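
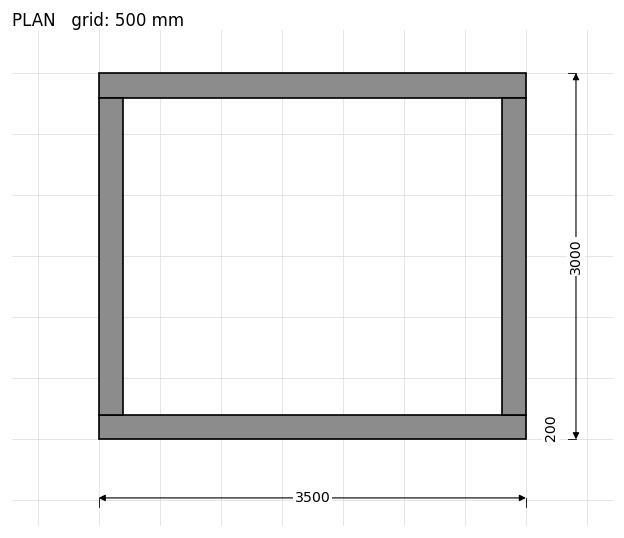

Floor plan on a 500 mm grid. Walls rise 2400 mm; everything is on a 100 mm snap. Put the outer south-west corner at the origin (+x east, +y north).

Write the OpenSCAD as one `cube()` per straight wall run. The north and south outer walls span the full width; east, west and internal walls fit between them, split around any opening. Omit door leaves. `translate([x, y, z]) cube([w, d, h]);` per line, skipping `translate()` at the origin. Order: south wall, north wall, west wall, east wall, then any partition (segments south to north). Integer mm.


cube([3500, 200, 2400]);
translate([0, 2800, 0]) cube([3500, 200, 2400]);
translate([0, 200, 0]) cube([200, 2600, 2400]);
translate([3300, 200, 0]) cube([200, 2600, 2400]);


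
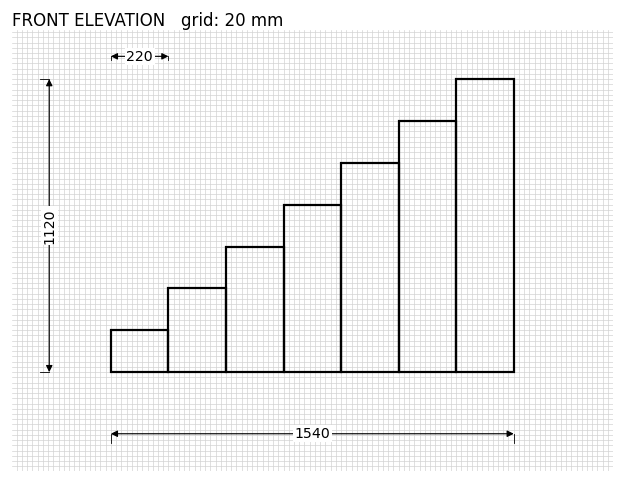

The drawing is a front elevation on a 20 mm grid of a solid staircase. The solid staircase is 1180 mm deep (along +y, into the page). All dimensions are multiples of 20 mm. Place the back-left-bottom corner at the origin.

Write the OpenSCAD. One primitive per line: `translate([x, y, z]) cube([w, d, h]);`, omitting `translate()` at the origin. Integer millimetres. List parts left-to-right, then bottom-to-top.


cube([220, 1180, 160]);
translate([220, 0, 0]) cube([220, 1180, 320]);
translate([440, 0, 0]) cube([220, 1180, 480]);
translate([660, 0, 0]) cube([220, 1180, 640]);
translate([880, 0, 0]) cube([220, 1180, 800]);
translate([1100, 0, 0]) cube([220, 1180, 960]);
translate([1320, 0, 0]) cube([220, 1180, 1120]);


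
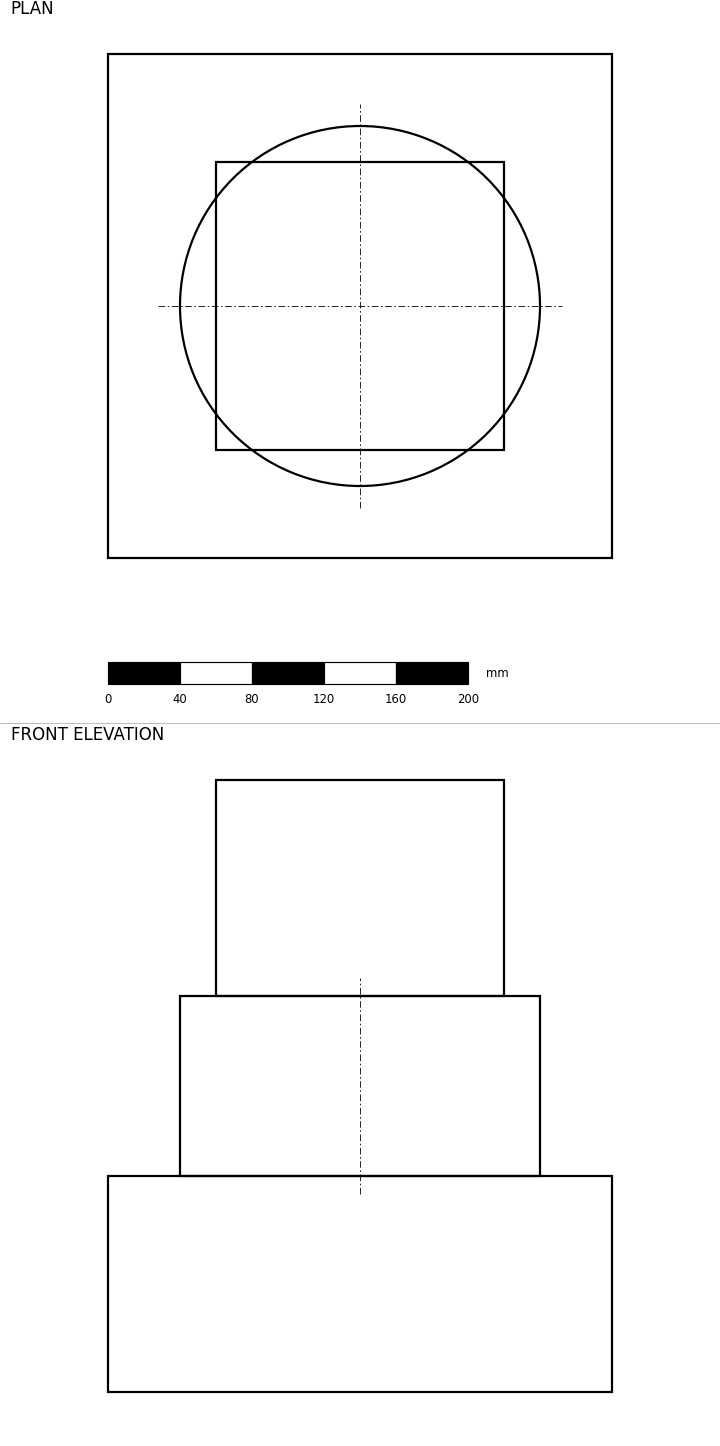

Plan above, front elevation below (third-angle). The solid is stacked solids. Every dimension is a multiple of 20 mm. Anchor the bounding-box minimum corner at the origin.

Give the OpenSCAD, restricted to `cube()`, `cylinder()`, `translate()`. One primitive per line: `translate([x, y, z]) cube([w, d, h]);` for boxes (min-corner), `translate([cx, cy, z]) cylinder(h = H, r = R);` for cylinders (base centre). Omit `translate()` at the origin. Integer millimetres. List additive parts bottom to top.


cube([280, 280, 120]);
translate([140, 140, 120]) cylinder(h = 100, r = 100);
translate([60, 60, 220]) cube([160, 160, 120]);


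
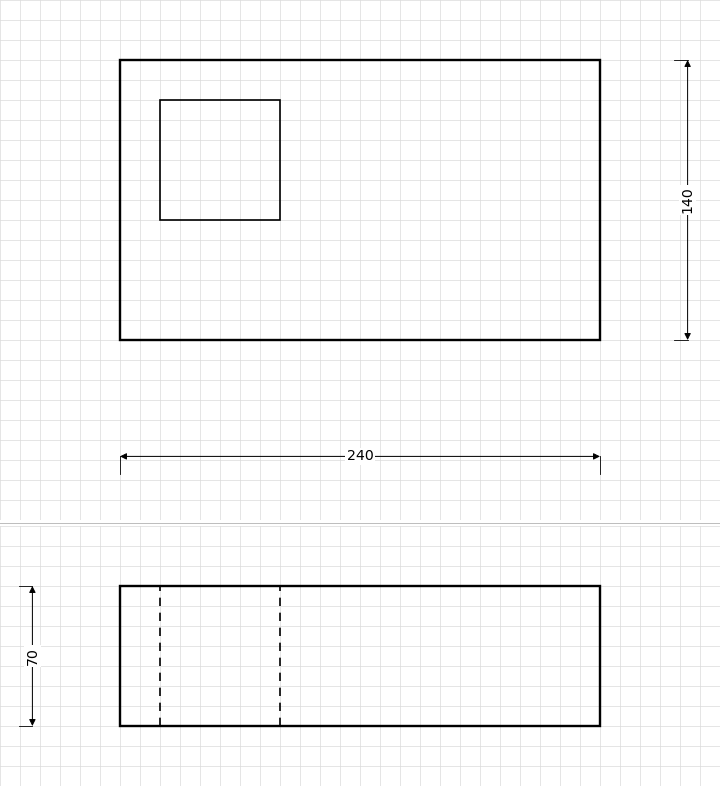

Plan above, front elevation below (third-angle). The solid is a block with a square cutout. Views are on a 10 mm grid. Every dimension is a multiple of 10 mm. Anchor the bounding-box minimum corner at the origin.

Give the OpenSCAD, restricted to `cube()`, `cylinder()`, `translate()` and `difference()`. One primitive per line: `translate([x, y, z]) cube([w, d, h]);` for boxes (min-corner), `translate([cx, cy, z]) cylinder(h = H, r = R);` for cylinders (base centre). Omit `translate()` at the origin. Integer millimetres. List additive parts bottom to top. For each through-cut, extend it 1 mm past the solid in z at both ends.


difference() {
  cube([240, 140, 70]);
  translate([20, 60, -1]) cube([60, 60, 72]);
}


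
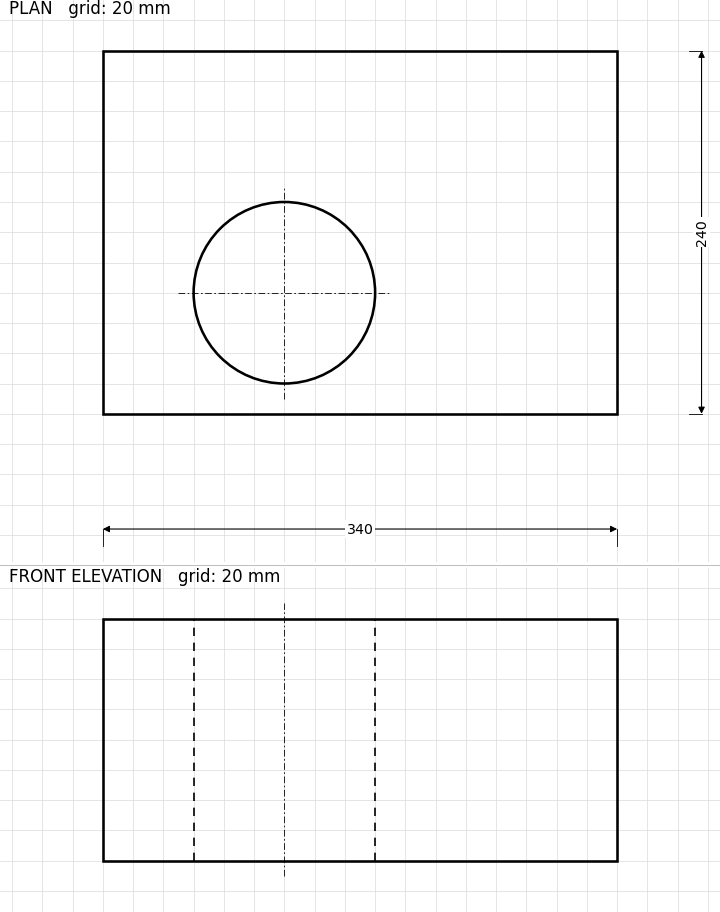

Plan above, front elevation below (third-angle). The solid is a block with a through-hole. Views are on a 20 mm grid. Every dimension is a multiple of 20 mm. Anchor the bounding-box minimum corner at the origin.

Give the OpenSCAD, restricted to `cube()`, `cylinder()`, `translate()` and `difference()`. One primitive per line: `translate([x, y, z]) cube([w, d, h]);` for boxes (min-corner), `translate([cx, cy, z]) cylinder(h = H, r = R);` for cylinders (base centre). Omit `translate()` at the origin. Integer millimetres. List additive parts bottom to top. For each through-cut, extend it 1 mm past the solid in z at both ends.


difference() {
  cube([340, 240, 160]);
  translate([120, 80, -1]) cylinder(h = 162, r = 60);
}


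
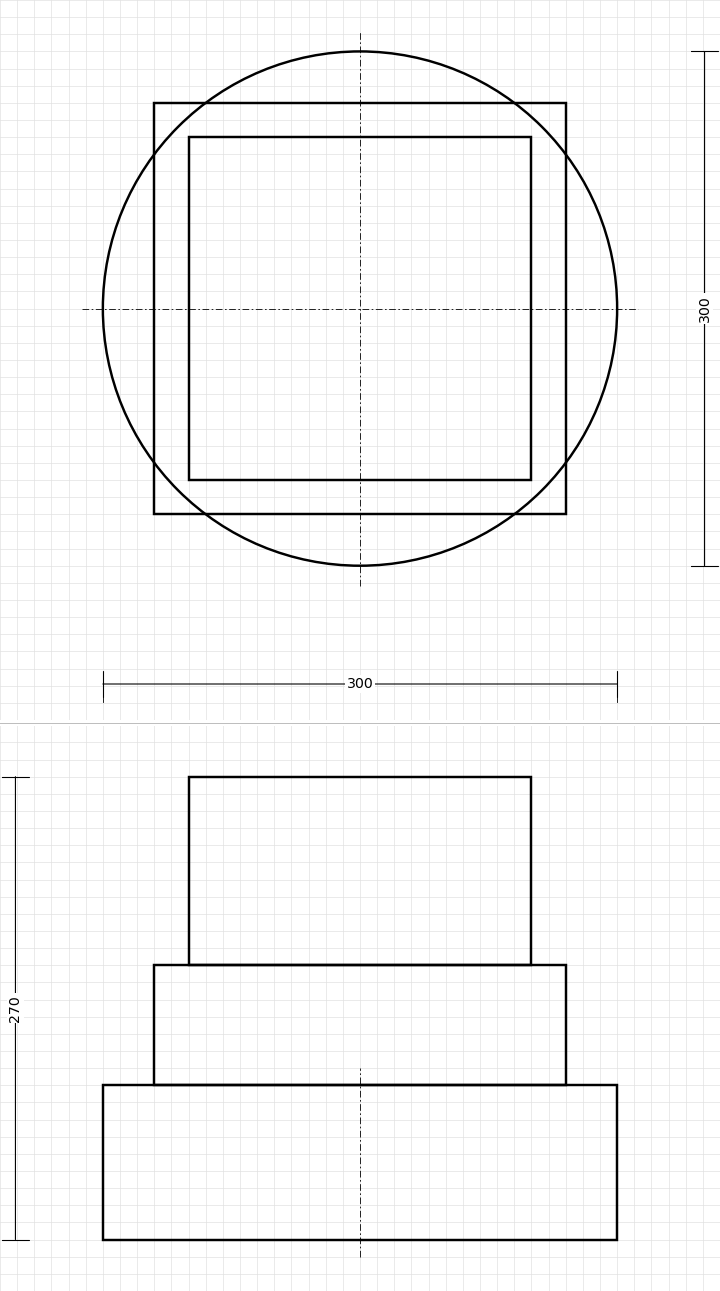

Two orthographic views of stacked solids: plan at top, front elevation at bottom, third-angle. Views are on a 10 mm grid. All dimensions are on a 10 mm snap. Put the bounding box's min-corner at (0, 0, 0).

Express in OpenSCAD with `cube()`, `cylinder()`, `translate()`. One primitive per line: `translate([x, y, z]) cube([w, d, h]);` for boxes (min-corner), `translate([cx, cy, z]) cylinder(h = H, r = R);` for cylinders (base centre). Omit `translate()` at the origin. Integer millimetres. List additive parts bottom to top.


translate([150, 150, 0]) cylinder(h = 90, r = 150);
translate([30, 30, 90]) cube([240, 240, 70]);
translate([50, 50, 160]) cube([200, 200, 110]);


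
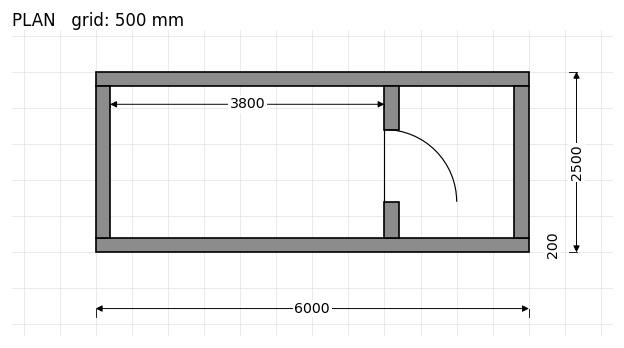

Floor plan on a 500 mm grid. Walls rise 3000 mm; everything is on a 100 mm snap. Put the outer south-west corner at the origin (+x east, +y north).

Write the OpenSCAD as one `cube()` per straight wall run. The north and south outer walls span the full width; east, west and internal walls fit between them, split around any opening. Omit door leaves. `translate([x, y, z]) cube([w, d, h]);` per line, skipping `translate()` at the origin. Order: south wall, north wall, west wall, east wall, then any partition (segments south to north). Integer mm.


cube([6000, 200, 3000]);
translate([0, 2300, 0]) cube([6000, 200, 3000]);
translate([0, 200, 0]) cube([200, 2100, 3000]);
translate([5800, 200, 0]) cube([200, 2100, 3000]);
translate([4000, 200, 0]) cube([200, 500, 3000]);
translate([4000, 1700, 0]) cube([200, 600, 3000]);


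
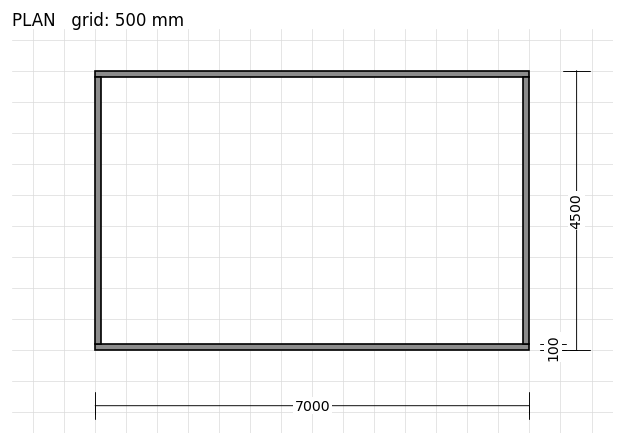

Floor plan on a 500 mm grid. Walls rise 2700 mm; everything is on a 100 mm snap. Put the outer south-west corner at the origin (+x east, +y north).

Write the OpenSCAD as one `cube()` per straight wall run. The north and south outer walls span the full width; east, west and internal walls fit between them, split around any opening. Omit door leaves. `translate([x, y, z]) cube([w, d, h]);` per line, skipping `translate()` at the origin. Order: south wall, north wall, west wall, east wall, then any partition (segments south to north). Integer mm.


cube([7000, 100, 2700]);
translate([0, 4400, 0]) cube([7000, 100, 2700]);
translate([0, 100, 0]) cube([100, 4300, 2700]);
translate([6900, 100, 0]) cube([100, 4300, 2700]);


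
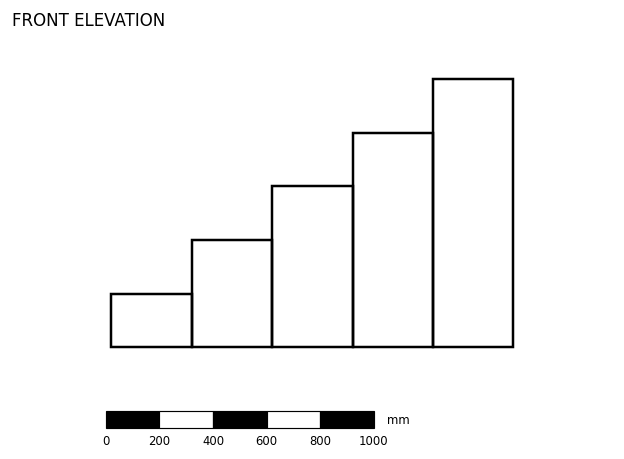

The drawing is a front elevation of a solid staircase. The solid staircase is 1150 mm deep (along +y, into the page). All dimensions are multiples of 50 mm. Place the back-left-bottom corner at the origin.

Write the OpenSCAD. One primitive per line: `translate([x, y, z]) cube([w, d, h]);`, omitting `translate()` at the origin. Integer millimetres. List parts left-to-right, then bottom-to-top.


cube([300, 1150, 200]);
translate([300, 0, 0]) cube([300, 1150, 400]);
translate([600, 0, 0]) cube([300, 1150, 600]);
translate([900, 0, 0]) cube([300, 1150, 800]);
translate([1200, 0, 0]) cube([300, 1150, 1000]);


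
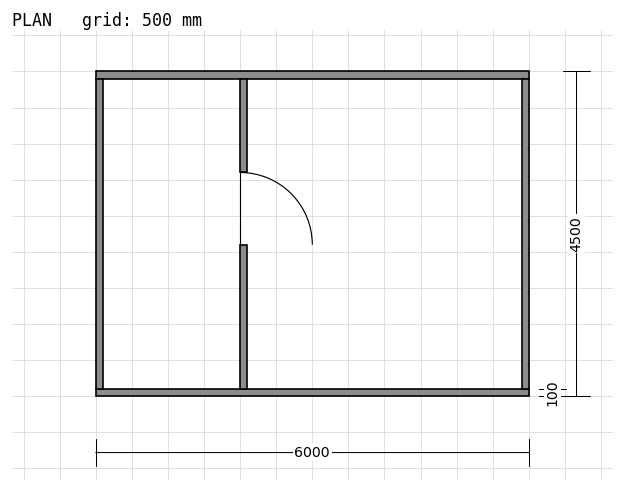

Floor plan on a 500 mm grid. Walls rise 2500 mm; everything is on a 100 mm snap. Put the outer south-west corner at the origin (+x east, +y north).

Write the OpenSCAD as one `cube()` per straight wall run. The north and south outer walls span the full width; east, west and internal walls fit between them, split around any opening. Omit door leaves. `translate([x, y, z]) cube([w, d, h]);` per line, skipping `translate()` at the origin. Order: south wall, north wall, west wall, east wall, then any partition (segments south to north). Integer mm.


cube([6000, 100, 2500]);
translate([0, 4400, 0]) cube([6000, 100, 2500]);
translate([0, 100, 0]) cube([100, 4300, 2500]);
translate([5900, 100, 0]) cube([100, 4300, 2500]);
translate([2000, 100, 0]) cube([100, 2000, 2500]);
translate([2000, 3100, 0]) cube([100, 1300, 2500]);


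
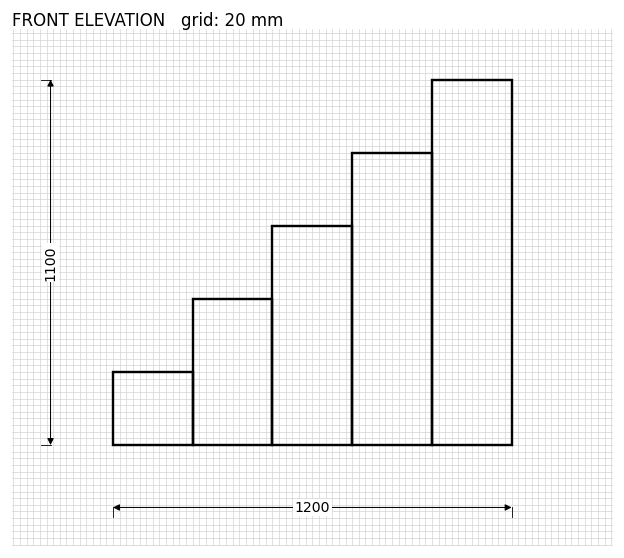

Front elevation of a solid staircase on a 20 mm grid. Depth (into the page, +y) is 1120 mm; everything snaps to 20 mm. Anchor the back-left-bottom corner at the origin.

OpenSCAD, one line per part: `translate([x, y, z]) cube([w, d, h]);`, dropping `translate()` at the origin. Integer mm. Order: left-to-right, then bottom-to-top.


cube([240, 1120, 220]);
translate([240, 0, 0]) cube([240, 1120, 440]);
translate([480, 0, 0]) cube([240, 1120, 660]);
translate([720, 0, 0]) cube([240, 1120, 880]);
translate([960, 0, 0]) cube([240, 1120, 1100]);


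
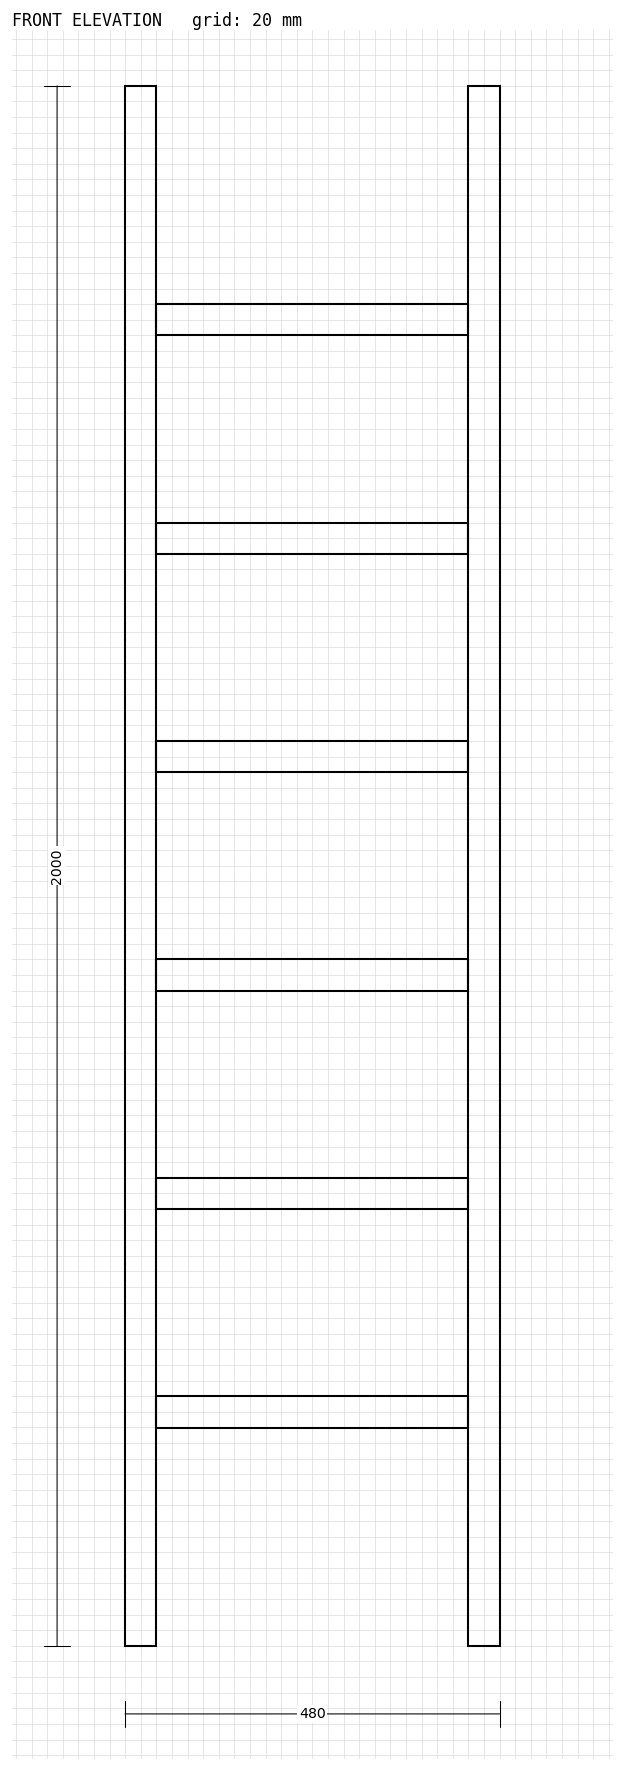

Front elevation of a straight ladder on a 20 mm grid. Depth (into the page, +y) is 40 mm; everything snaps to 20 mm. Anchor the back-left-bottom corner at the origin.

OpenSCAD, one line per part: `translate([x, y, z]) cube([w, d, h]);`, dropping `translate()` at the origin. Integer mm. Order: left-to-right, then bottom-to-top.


cube([40, 40, 2000]);
translate([40, 0, 280]) cube([400, 40, 40]);
translate([40, 0, 560]) cube([400, 40, 40]);
translate([40, 0, 840]) cube([400, 40, 40]);
translate([40, 0, 1120]) cube([400, 40, 40]);
translate([40, 0, 1400]) cube([400, 40, 40]);
translate([40, 0, 1680]) cube([400, 40, 40]);
translate([440, 0, 0]) cube([40, 40, 2000]);


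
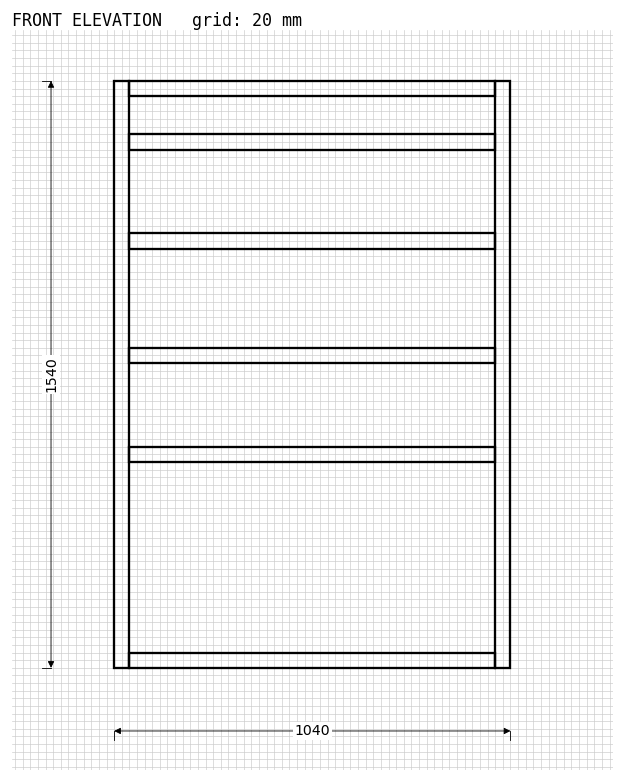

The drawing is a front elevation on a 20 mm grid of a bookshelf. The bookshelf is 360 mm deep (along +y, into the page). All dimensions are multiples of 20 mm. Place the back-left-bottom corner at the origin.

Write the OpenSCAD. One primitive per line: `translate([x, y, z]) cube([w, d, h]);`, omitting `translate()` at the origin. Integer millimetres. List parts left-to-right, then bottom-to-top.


cube([40, 360, 1540]);
translate([40, 0, 0]) cube([960, 360, 40]);
translate([40, 0, 540]) cube([960, 360, 40]);
translate([40, 0, 800]) cube([960, 360, 40]);
translate([40, 0, 1100]) cube([960, 360, 40]);
translate([40, 0, 1360]) cube([960, 360, 40]);
translate([40, 0, 1500]) cube([960, 360, 40]);
translate([1000, 0, 0]) cube([40, 360, 1540]);


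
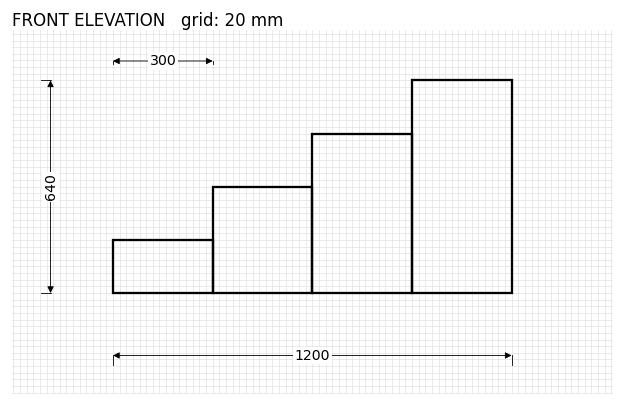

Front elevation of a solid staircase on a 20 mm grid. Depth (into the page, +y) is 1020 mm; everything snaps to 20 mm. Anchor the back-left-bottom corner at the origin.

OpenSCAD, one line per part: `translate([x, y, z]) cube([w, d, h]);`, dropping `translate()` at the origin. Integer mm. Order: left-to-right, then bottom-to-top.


cube([300, 1020, 160]);
translate([300, 0, 0]) cube([300, 1020, 320]);
translate([600, 0, 0]) cube([300, 1020, 480]);
translate([900, 0, 0]) cube([300, 1020, 640]);


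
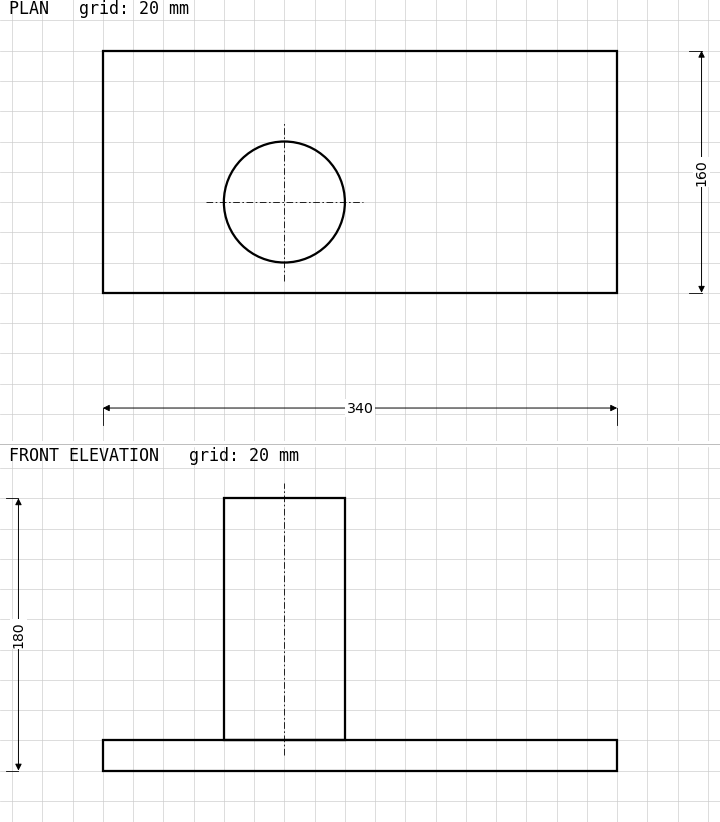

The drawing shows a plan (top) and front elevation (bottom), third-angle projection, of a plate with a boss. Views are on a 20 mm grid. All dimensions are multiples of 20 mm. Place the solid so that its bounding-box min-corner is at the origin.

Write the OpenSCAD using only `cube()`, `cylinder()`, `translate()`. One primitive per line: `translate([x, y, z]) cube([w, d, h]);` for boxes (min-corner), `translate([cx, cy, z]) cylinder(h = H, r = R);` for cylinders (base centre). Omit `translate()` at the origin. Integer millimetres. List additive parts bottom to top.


cube([340, 160, 20]);
translate([120, 60, 20]) cylinder(h = 160, r = 40);


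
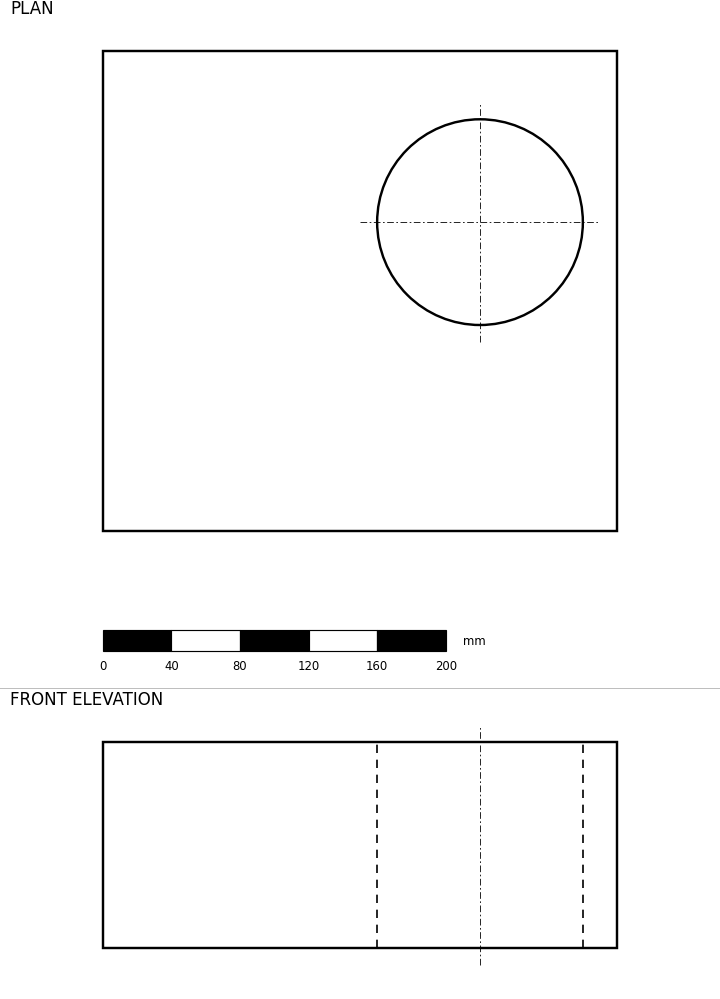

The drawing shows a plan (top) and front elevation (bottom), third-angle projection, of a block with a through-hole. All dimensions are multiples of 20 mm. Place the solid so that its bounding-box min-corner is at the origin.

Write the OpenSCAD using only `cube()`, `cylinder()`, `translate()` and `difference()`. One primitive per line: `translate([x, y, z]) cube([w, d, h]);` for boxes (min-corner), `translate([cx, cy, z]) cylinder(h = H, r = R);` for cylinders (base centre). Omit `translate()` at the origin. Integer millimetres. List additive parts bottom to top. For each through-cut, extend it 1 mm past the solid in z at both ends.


difference() {
  cube([300, 280, 120]);
  translate([220, 180, -1]) cylinder(h = 122, r = 60);
}


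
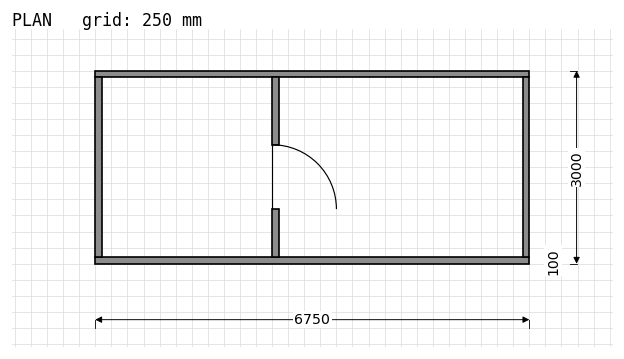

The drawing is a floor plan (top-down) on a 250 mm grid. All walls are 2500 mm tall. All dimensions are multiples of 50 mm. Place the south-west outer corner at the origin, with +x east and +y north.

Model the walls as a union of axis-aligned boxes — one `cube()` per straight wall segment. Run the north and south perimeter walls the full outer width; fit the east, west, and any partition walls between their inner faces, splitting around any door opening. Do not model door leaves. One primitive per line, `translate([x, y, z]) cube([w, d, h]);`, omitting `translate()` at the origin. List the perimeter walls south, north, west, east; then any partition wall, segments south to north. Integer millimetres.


cube([6750, 100, 2500]);
translate([0, 2900, 0]) cube([6750, 100, 2500]);
translate([0, 100, 0]) cube([100, 2800, 2500]);
translate([6650, 100, 0]) cube([100, 2800, 2500]);
translate([2750, 100, 0]) cube([100, 750, 2500]);
translate([2750, 1850, 0]) cube([100, 1050, 2500]);


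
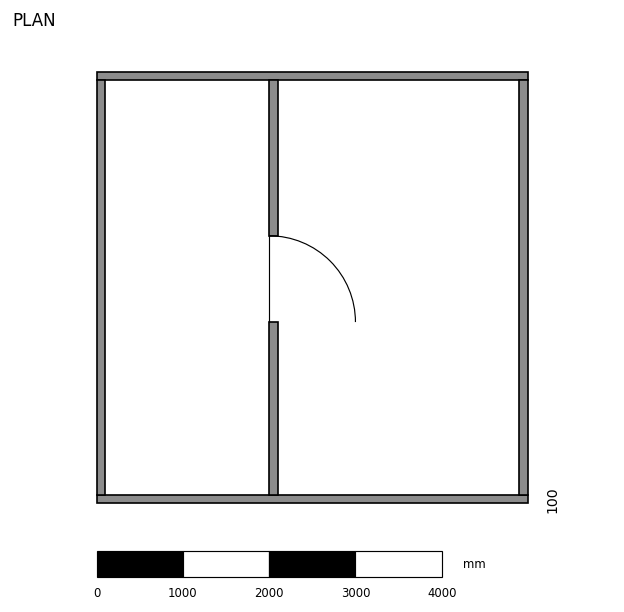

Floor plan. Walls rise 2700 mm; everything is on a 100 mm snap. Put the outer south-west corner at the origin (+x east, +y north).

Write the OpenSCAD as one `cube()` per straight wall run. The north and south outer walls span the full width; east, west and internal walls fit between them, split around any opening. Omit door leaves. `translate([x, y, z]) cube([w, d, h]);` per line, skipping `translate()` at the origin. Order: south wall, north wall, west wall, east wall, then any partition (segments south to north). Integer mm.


cube([5000, 100, 2700]);
translate([0, 4900, 0]) cube([5000, 100, 2700]);
translate([0, 100, 0]) cube([100, 4800, 2700]);
translate([4900, 100, 0]) cube([100, 4800, 2700]);
translate([2000, 100, 0]) cube([100, 2000, 2700]);
translate([2000, 3100, 0]) cube([100, 1800, 2700]);


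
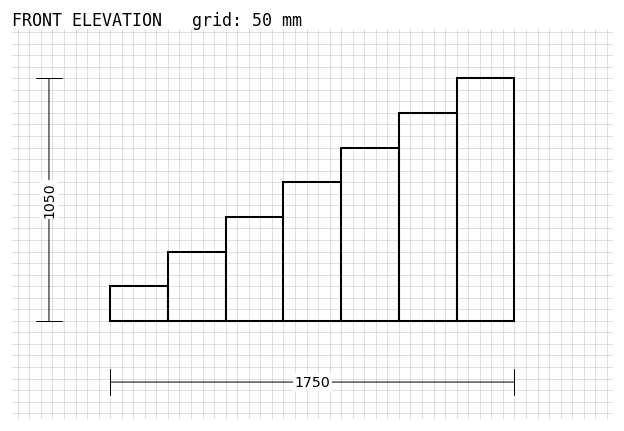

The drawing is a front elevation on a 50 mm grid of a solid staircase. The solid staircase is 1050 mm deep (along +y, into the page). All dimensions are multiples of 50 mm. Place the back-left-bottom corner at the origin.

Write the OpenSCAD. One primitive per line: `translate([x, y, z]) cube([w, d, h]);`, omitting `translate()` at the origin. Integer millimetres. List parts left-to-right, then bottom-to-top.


cube([250, 1050, 150]);
translate([250, 0, 0]) cube([250, 1050, 300]);
translate([500, 0, 0]) cube([250, 1050, 450]);
translate([750, 0, 0]) cube([250, 1050, 600]);
translate([1000, 0, 0]) cube([250, 1050, 750]);
translate([1250, 0, 0]) cube([250, 1050, 900]);
translate([1500, 0, 0]) cube([250, 1050, 1050]);


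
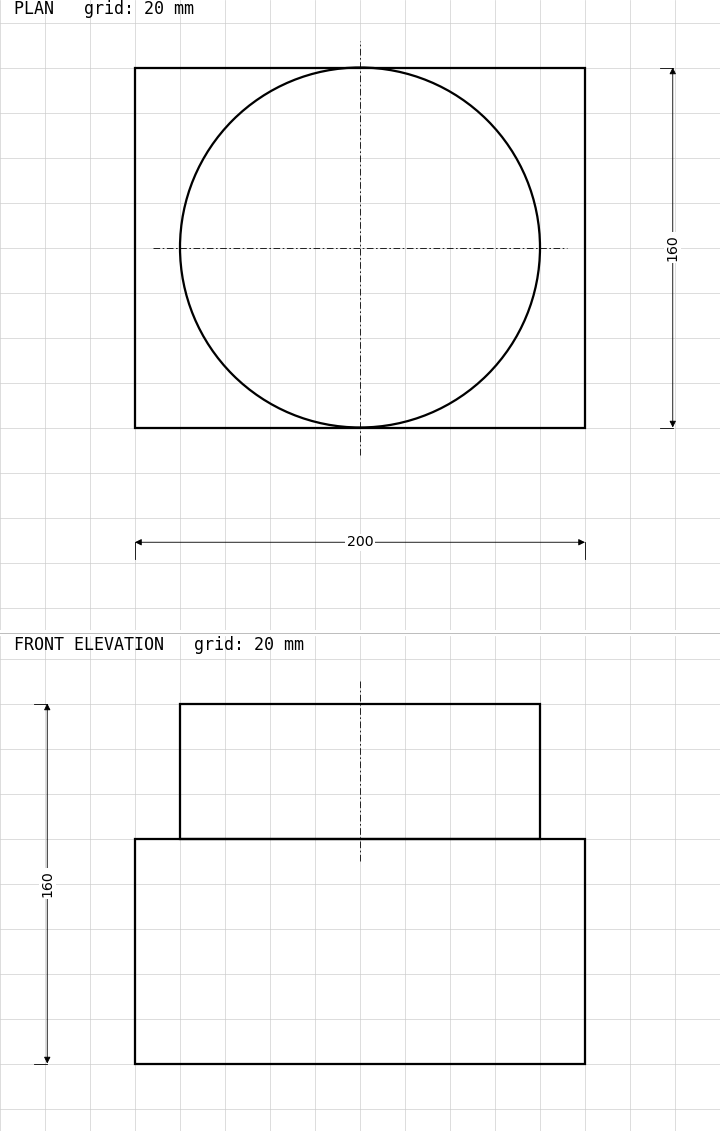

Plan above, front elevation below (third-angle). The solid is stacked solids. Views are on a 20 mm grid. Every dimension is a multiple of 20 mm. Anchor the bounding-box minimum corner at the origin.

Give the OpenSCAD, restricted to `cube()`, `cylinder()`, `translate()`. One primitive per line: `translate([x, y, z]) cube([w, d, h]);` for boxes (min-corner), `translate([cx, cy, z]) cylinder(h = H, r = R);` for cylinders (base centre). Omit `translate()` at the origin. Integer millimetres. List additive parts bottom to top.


cube([200, 160, 100]);
translate([100, 80, 100]) cylinder(h = 60, r = 80);


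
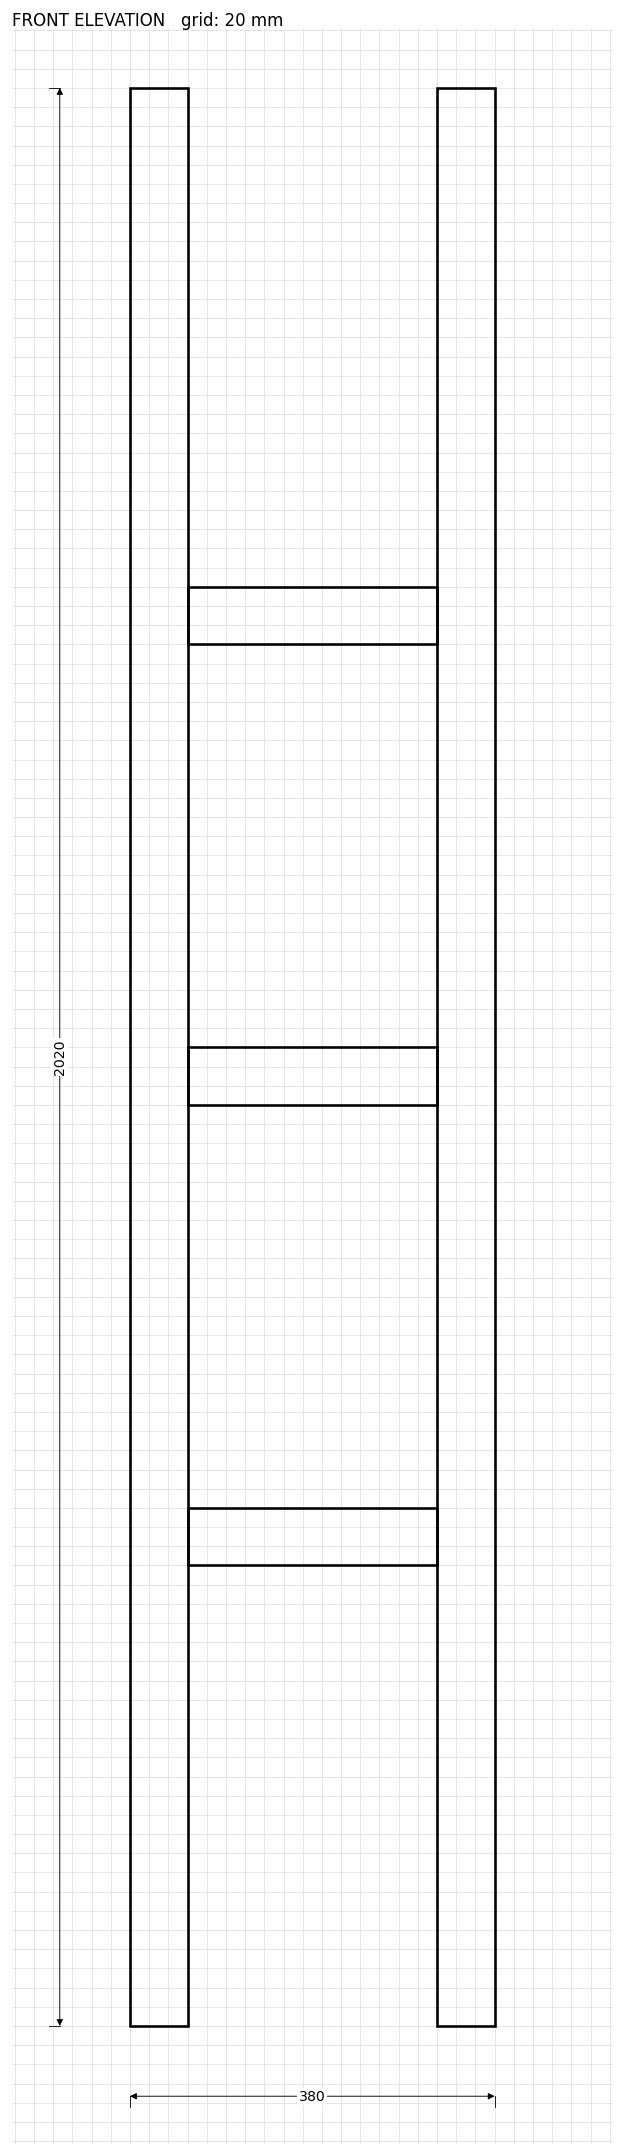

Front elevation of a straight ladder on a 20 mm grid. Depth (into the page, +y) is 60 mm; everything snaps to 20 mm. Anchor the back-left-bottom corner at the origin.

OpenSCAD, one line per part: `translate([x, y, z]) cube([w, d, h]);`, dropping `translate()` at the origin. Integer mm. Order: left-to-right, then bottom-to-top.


cube([60, 60, 2020]);
translate([60, 0, 480]) cube([260, 60, 60]);
translate([60, 0, 960]) cube([260, 60, 60]);
translate([60, 0, 1440]) cube([260, 60, 60]);
translate([320, 0, 0]) cube([60, 60, 2020]);


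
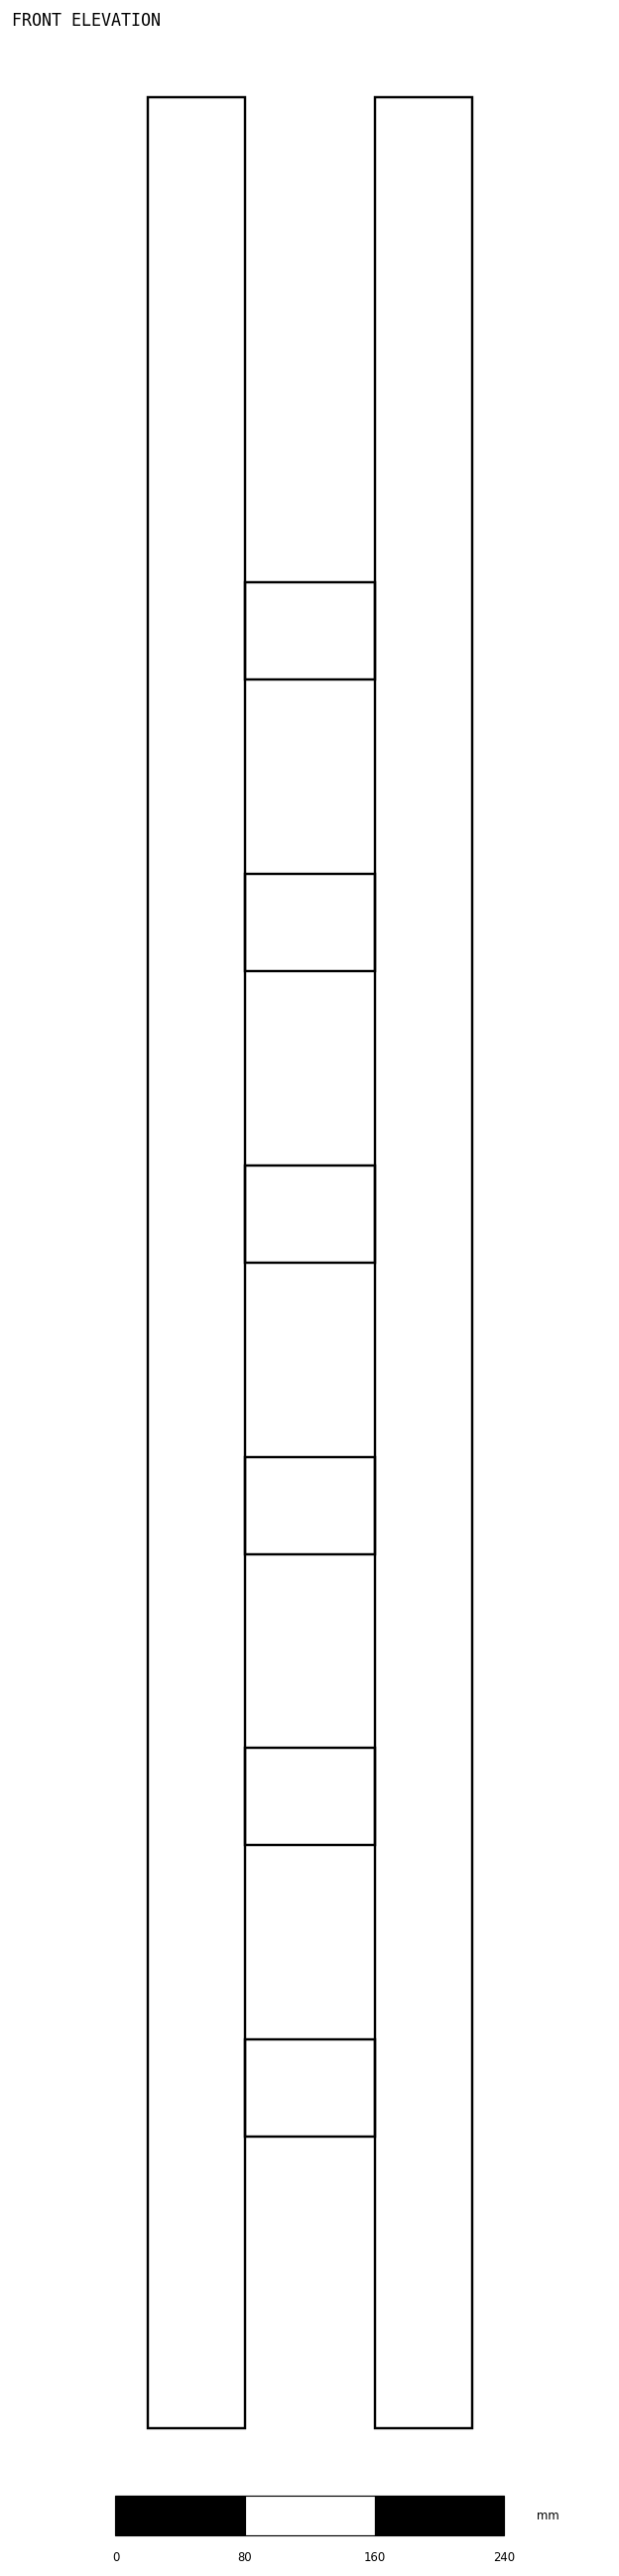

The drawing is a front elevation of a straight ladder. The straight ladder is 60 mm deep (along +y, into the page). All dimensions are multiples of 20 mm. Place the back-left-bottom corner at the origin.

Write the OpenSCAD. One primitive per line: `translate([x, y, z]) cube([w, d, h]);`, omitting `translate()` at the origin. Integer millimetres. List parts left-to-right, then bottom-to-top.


cube([60, 60, 1440]);
translate([60, 0, 180]) cube([80, 60, 60]);
translate([60, 0, 360]) cube([80, 60, 60]);
translate([60, 0, 540]) cube([80, 60, 60]);
translate([60, 0, 720]) cube([80, 60, 60]);
translate([60, 0, 900]) cube([80, 60, 60]);
translate([60, 0, 1080]) cube([80, 60, 60]);
translate([140, 0, 0]) cube([60, 60, 1440]);


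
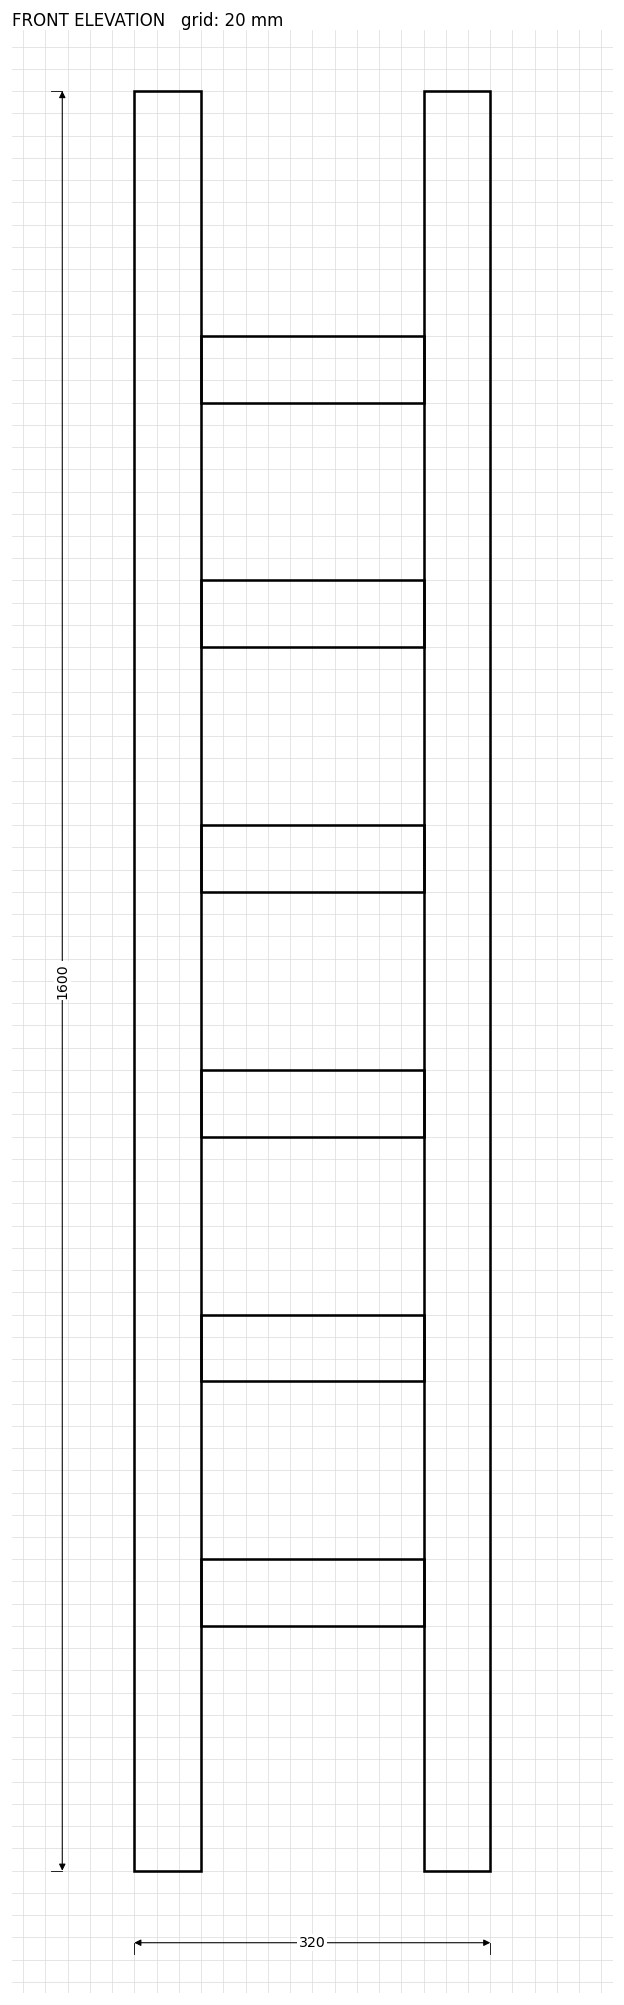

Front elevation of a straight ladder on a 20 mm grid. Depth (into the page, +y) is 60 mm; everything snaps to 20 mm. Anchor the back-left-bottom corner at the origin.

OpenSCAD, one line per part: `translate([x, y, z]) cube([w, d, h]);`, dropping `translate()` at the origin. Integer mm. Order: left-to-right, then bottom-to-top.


cube([60, 60, 1600]);
translate([60, 0, 220]) cube([200, 60, 60]);
translate([60, 0, 440]) cube([200, 60, 60]);
translate([60, 0, 660]) cube([200, 60, 60]);
translate([60, 0, 880]) cube([200, 60, 60]);
translate([60, 0, 1100]) cube([200, 60, 60]);
translate([60, 0, 1320]) cube([200, 60, 60]);
translate([260, 0, 0]) cube([60, 60, 1600]);


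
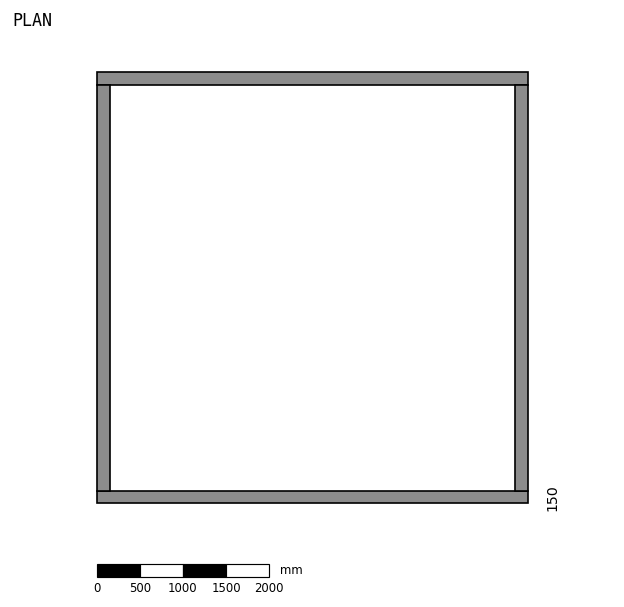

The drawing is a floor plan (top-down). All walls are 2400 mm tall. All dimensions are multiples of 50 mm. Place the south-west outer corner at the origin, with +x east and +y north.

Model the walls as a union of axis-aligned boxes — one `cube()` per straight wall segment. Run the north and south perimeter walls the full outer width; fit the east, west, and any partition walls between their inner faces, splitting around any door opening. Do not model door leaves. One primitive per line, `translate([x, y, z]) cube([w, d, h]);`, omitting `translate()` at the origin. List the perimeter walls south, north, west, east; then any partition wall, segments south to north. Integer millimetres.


cube([5000, 150, 2400]);
translate([0, 4850, 0]) cube([5000, 150, 2400]);
translate([0, 150, 0]) cube([150, 4700, 2400]);
translate([4850, 150, 0]) cube([150, 4700, 2400]);


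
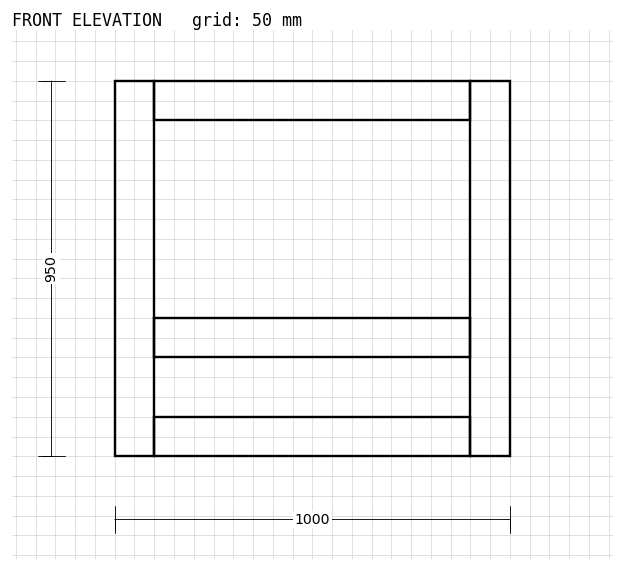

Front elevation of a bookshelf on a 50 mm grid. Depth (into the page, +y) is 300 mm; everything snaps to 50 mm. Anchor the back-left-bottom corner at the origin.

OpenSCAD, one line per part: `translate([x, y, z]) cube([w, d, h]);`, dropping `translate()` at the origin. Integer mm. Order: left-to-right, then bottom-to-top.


cube([100, 300, 950]);
translate([100, 0, 0]) cube([800, 300, 100]);
translate([100, 0, 250]) cube([800, 300, 100]);
translate([100, 0, 850]) cube([800, 300, 100]);
translate([900, 0, 0]) cube([100, 300, 950]);


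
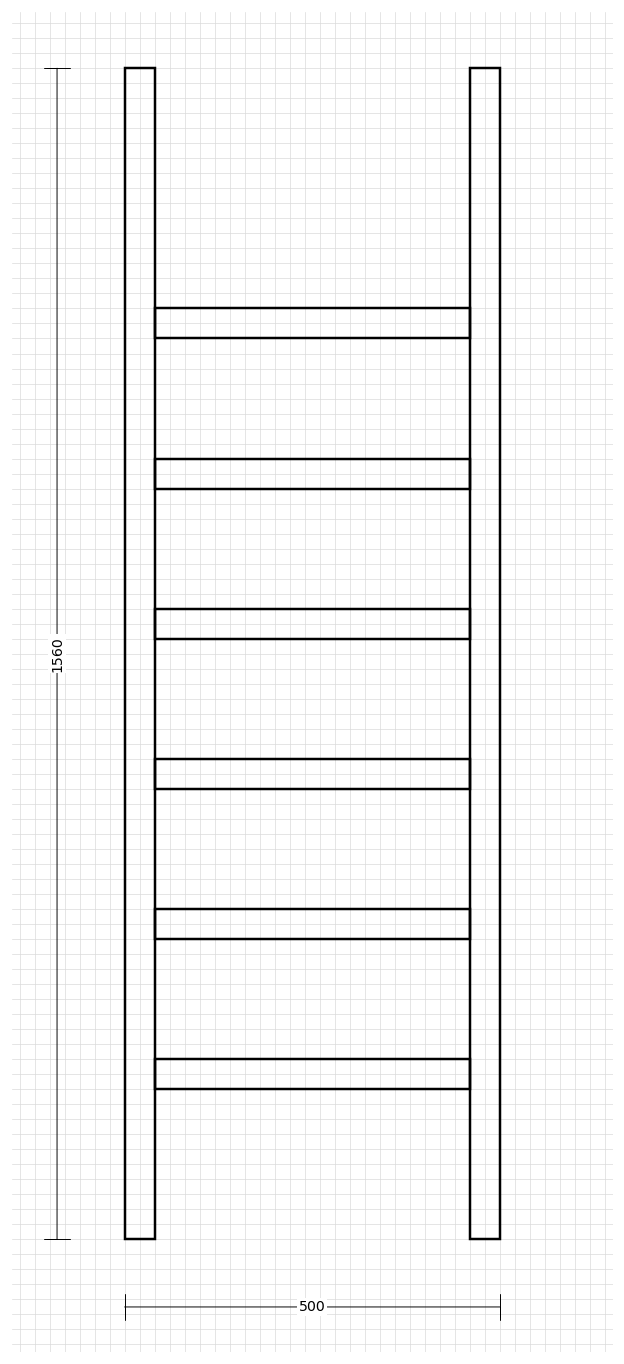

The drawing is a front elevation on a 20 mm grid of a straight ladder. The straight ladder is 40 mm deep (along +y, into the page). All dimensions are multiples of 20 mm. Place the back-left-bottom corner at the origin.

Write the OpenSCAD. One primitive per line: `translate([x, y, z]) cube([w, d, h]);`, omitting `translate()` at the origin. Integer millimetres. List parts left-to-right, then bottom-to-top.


cube([40, 40, 1560]);
translate([40, 0, 200]) cube([420, 40, 40]);
translate([40, 0, 400]) cube([420, 40, 40]);
translate([40, 0, 600]) cube([420, 40, 40]);
translate([40, 0, 800]) cube([420, 40, 40]);
translate([40, 0, 1000]) cube([420, 40, 40]);
translate([40, 0, 1200]) cube([420, 40, 40]);
translate([460, 0, 0]) cube([40, 40, 1560]);


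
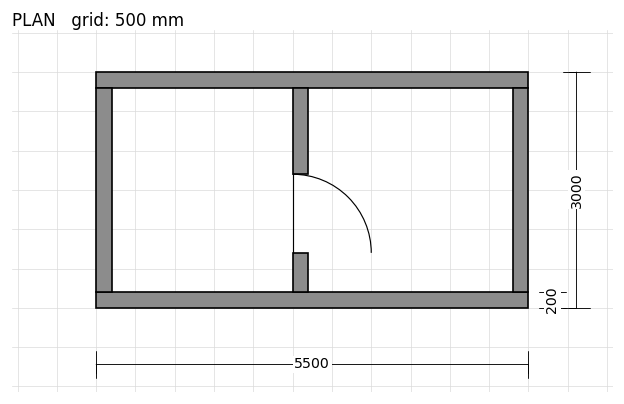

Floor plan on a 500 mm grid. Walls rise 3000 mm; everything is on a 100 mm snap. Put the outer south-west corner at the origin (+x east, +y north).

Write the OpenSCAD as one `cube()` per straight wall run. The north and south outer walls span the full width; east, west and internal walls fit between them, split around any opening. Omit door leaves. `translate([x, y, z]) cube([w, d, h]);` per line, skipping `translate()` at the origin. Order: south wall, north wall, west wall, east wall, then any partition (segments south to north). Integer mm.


cube([5500, 200, 3000]);
translate([0, 2800, 0]) cube([5500, 200, 3000]);
translate([0, 200, 0]) cube([200, 2600, 3000]);
translate([5300, 200, 0]) cube([200, 2600, 3000]);
translate([2500, 200, 0]) cube([200, 500, 3000]);
translate([2500, 1700, 0]) cube([200, 1100, 3000]);


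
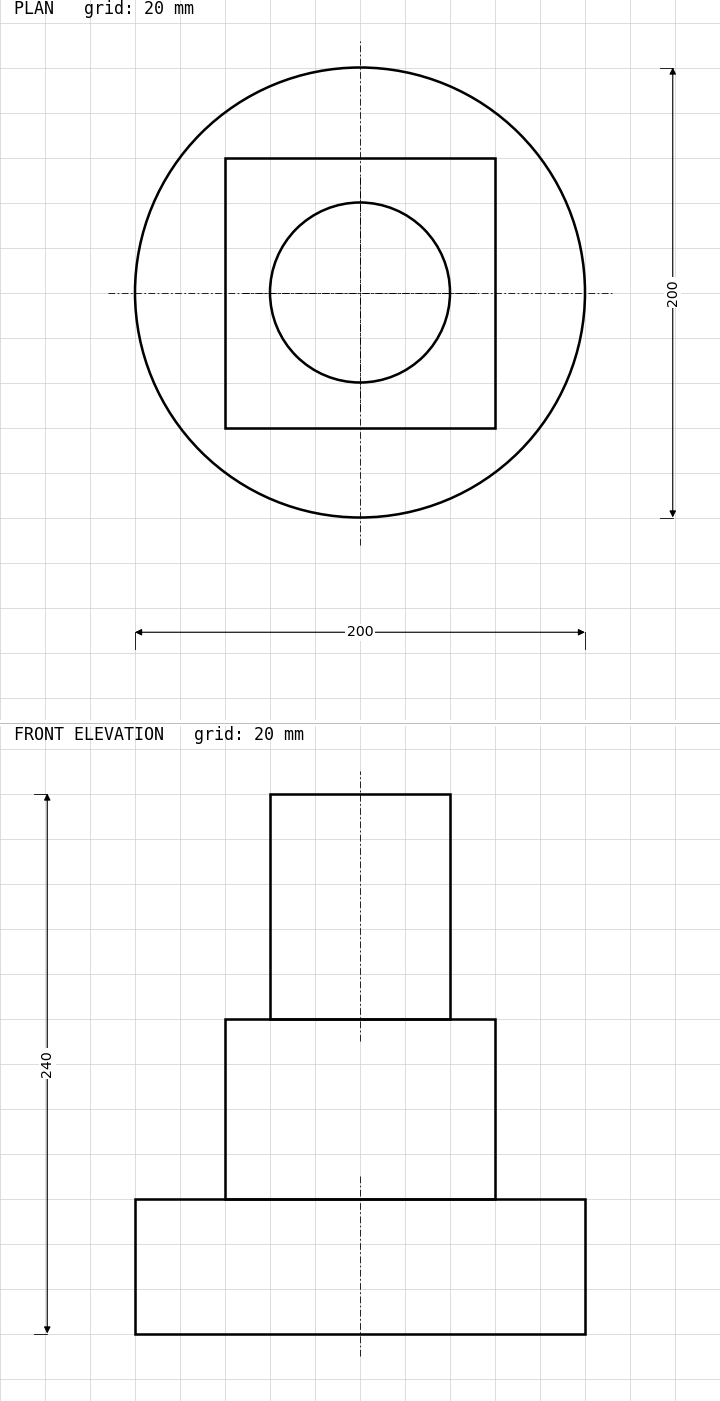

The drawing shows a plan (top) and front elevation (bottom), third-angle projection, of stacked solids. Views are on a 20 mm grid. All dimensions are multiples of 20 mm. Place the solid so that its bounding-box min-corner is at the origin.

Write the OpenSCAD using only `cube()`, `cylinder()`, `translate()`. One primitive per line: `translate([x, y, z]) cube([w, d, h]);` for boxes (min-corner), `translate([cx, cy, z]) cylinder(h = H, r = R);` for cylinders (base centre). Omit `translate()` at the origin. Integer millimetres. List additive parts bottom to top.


translate([100, 100, 0]) cylinder(h = 60, r = 100);
translate([40, 40, 60]) cube([120, 120, 80]);
translate([100, 100, 140]) cylinder(h = 100, r = 40);


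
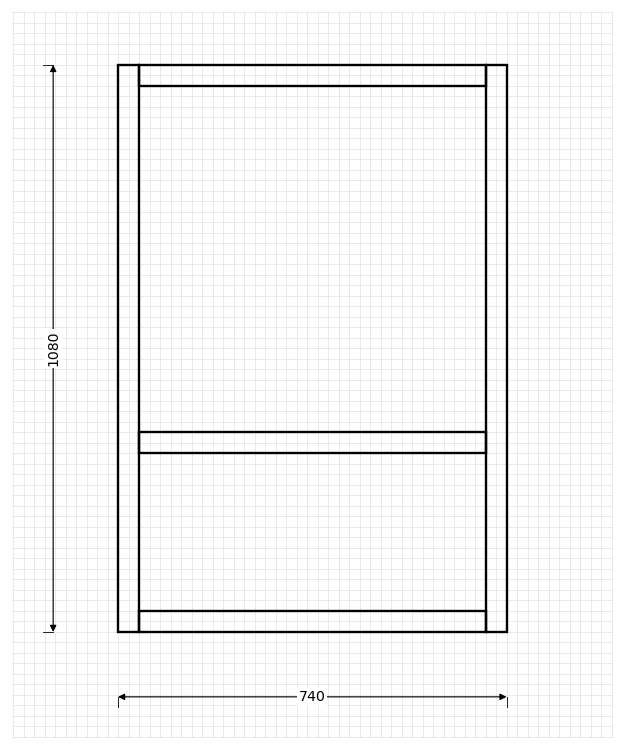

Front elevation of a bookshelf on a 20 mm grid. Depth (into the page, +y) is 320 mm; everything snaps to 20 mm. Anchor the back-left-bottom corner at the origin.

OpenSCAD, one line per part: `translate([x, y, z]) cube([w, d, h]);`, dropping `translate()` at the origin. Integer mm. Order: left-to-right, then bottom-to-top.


cube([40, 320, 1080]);
translate([40, 0, 0]) cube([660, 320, 40]);
translate([40, 0, 340]) cube([660, 320, 40]);
translate([40, 0, 1040]) cube([660, 320, 40]);
translate([700, 0, 0]) cube([40, 320, 1080]);


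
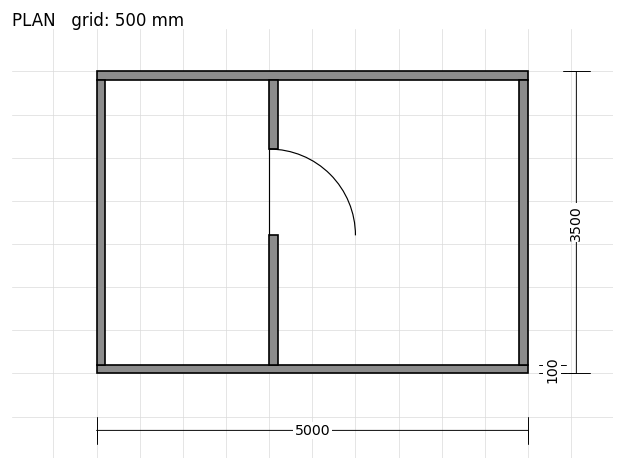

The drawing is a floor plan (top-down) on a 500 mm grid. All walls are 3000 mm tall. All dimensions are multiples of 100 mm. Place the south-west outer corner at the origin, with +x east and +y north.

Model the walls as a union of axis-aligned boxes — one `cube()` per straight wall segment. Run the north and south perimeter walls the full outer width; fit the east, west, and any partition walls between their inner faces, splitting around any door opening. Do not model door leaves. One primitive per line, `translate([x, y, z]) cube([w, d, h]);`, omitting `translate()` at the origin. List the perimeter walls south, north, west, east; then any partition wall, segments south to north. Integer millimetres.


cube([5000, 100, 3000]);
translate([0, 3400, 0]) cube([5000, 100, 3000]);
translate([0, 100, 0]) cube([100, 3300, 3000]);
translate([4900, 100, 0]) cube([100, 3300, 3000]);
translate([2000, 100, 0]) cube([100, 1500, 3000]);
translate([2000, 2600, 0]) cube([100, 800, 3000]);


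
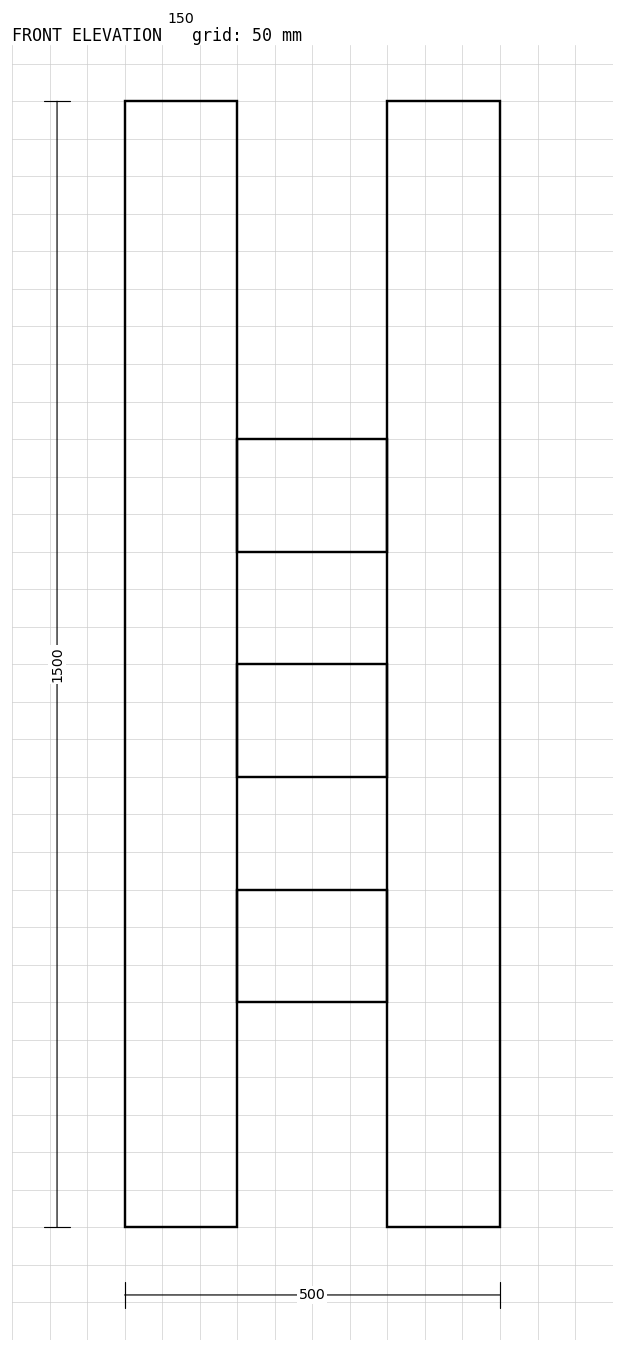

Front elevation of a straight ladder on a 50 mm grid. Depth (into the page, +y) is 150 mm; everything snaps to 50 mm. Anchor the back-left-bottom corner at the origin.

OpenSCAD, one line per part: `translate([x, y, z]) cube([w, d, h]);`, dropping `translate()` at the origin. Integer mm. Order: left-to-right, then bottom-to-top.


cube([150, 150, 1500]);
translate([150, 0, 300]) cube([200, 150, 150]);
translate([150, 0, 600]) cube([200, 150, 150]);
translate([150, 0, 900]) cube([200, 150, 150]);
translate([350, 0, 0]) cube([150, 150, 1500]);


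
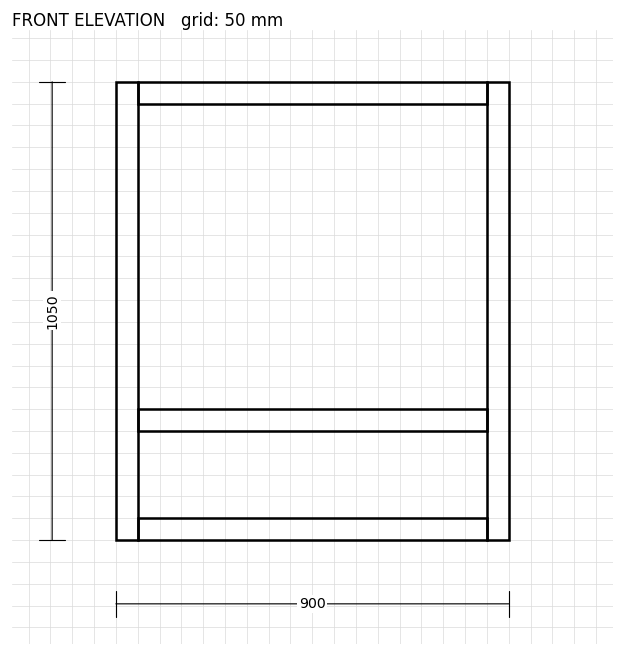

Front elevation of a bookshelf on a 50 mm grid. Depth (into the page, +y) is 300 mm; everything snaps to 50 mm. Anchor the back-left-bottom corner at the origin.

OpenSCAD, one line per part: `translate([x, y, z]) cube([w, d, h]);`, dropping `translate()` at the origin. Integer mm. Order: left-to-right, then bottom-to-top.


cube([50, 300, 1050]);
translate([50, 0, 0]) cube([800, 300, 50]);
translate([50, 0, 250]) cube([800, 300, 50]);
translate([50, 0, 1000]) cube([800, 300, 50]);
translate([850, 0, 0]) cube([50, 300, 1050]);


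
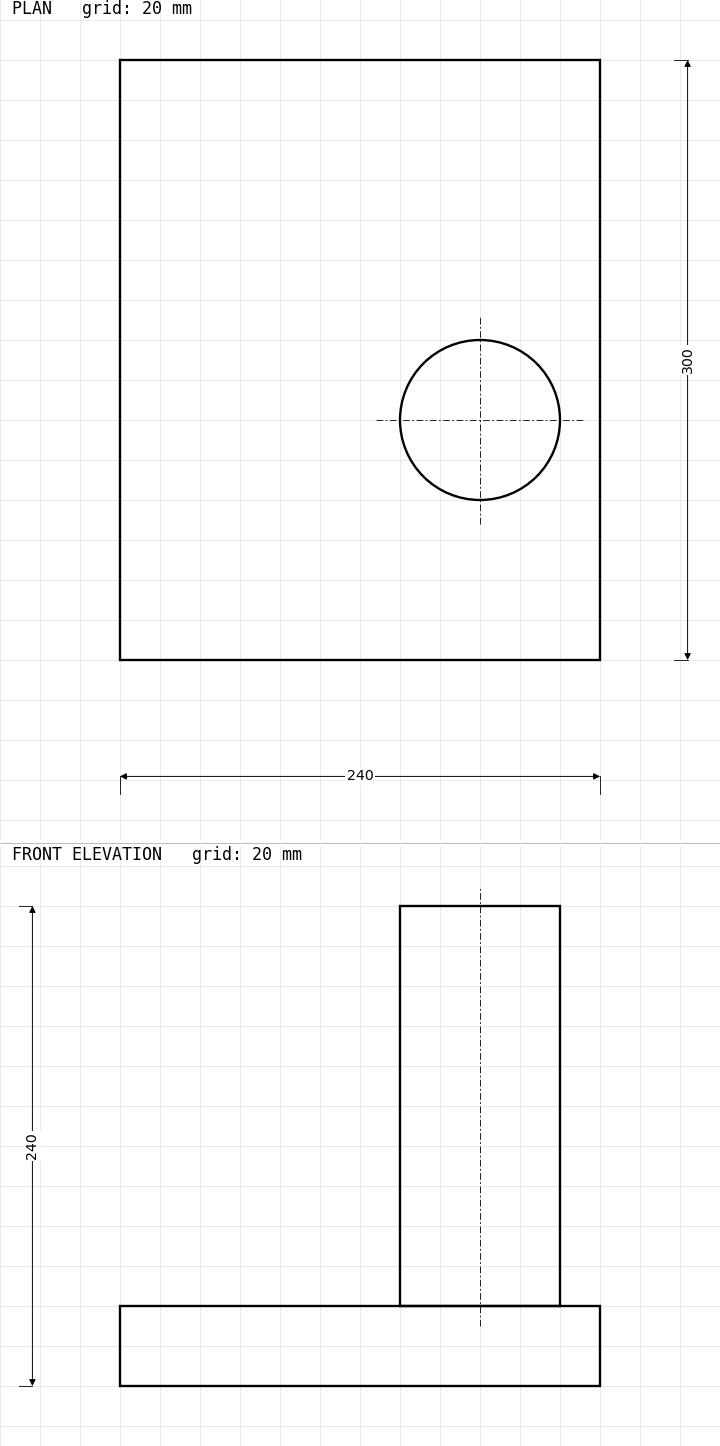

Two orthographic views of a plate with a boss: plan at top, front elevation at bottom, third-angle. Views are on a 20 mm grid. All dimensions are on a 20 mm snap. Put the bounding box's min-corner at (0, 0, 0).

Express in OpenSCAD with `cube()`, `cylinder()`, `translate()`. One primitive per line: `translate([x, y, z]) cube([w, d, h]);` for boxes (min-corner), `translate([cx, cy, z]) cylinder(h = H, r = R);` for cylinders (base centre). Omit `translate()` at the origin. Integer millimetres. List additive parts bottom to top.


cube([240, 300, 40]);
translate([180, 120, 40]) cylinder(h = 200, r = 40);


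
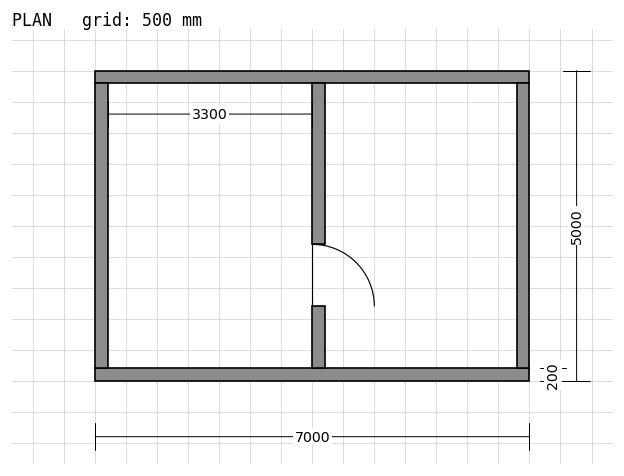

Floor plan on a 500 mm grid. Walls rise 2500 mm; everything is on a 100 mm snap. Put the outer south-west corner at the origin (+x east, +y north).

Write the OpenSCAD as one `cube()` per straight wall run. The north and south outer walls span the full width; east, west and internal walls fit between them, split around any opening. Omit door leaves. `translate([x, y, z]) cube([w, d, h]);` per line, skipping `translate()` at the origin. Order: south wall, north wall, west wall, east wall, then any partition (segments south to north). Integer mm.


cube([7000, 200, 2500]);
translate([0, 4800, 0]) cube([7000, 200, 2500]);
translate([0, 200, 0]) cube([200, 4600, 2500]);
translate([6800, 200, 0]) cube([200, 4600, 2500]);
translate([3500, 200, 0]) cube([200, 1000, 2500]);
translate([3500, 2200, 0]) cube([200, 2600, 2500]);


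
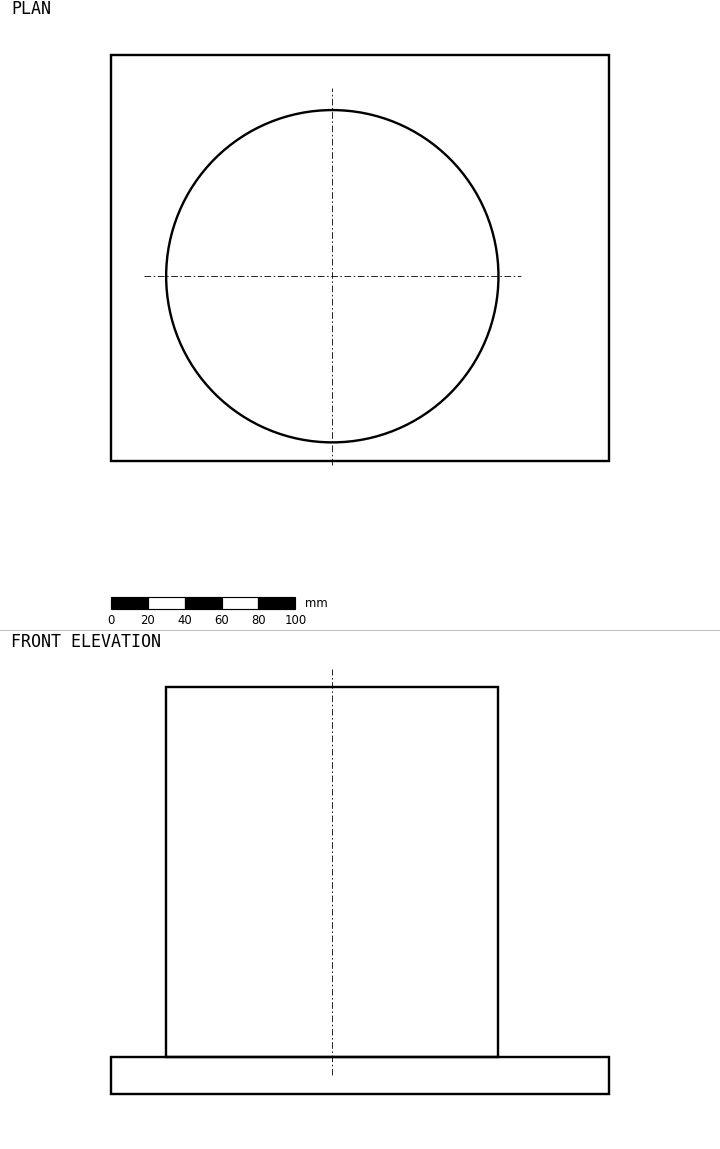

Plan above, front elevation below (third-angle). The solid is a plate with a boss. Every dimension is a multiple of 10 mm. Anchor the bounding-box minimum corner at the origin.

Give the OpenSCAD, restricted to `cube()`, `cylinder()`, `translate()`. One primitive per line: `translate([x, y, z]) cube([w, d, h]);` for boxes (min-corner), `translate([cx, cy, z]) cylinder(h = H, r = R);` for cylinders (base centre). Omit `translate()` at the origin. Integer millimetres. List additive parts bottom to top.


cube([270, 220, 20]);
translate([120, 100, 20]) cylinder(h = 200, r = 90);


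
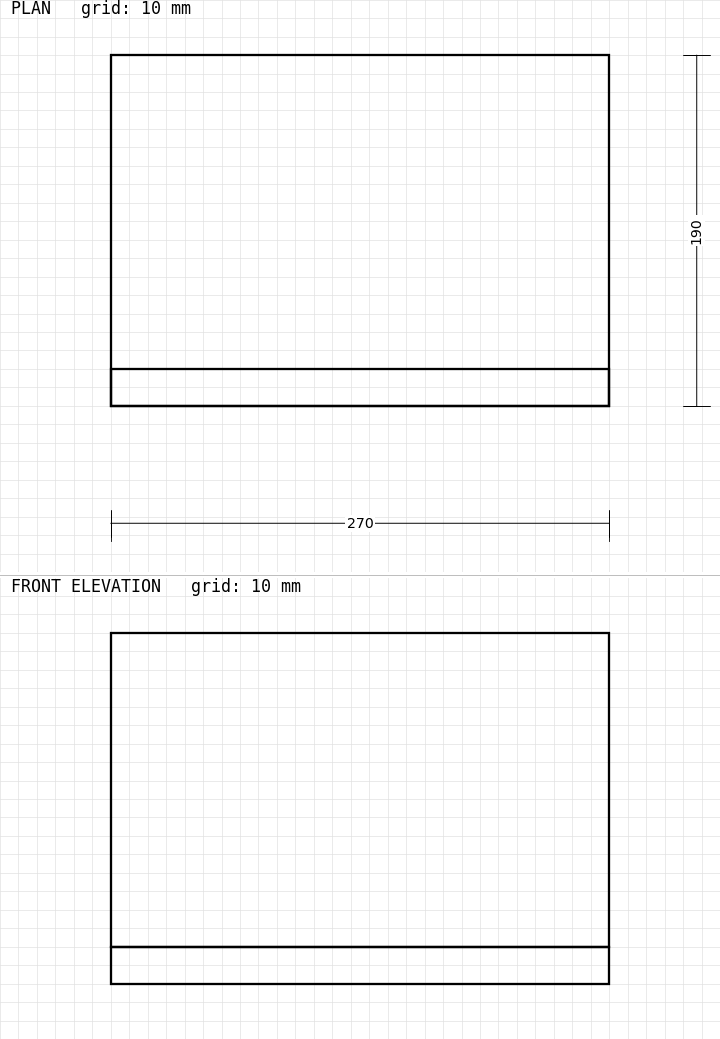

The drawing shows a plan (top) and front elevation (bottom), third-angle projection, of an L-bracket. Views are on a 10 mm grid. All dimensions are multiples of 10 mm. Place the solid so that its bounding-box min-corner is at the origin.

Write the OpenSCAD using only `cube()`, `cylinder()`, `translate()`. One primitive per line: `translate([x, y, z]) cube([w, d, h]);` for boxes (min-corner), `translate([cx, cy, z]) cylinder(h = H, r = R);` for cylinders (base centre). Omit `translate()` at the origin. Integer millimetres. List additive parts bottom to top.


cube([270, 190, 20]);
translate([0, 0, 20]) cube([270, 20, 170]);
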